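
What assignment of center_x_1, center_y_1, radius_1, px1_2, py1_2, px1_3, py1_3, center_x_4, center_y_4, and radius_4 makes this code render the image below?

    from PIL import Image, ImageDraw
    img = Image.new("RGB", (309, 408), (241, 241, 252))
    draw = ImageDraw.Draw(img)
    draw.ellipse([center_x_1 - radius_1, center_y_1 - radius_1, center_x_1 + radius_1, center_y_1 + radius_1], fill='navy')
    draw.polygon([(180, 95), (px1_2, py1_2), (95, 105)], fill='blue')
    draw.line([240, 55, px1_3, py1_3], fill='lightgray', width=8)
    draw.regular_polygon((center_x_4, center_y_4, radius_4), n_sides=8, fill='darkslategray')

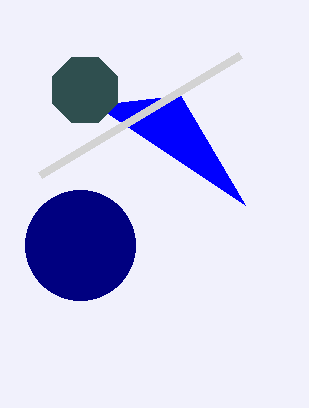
center_x_1 = 80; center_y_1 = 245; radius_1 = 55; px1_2 = 245; py1_2 = 205; px1_3 = 40; py1_3 = 175; center_x_4 = 85; center_y_4 = 90; radius_4 = 35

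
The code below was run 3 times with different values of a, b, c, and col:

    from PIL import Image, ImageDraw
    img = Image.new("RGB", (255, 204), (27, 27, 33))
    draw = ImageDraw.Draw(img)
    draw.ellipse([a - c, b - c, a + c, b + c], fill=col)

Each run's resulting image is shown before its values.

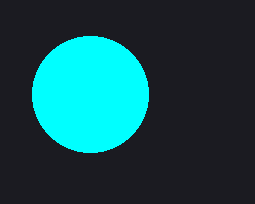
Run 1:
a = 90
b = 94
c = 58
col = 'cyan'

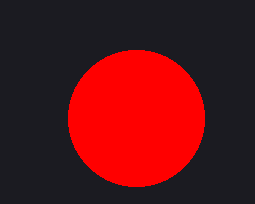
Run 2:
a = 136, b = 118, c = 68, col = 'red'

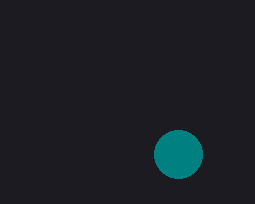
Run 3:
a = 178, b = 154, c = 24, col = 'teal'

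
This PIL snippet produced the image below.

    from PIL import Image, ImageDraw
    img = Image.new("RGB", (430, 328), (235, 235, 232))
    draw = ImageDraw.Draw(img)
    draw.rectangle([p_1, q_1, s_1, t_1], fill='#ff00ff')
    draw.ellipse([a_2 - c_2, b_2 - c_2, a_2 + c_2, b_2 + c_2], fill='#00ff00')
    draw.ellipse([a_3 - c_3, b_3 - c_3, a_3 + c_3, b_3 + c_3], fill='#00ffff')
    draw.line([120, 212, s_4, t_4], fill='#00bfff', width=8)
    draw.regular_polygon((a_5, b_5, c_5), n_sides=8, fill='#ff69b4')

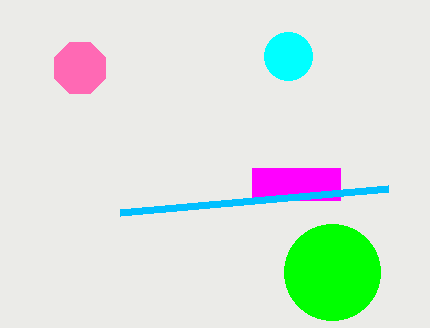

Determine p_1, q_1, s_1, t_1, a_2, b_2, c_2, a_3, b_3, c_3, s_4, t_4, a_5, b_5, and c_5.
p_1 = 252
q_1 = 168
s_1 = 340
t_1 = 200
a_2 = 332
b_2 = 272
c_2 = 48
a_3 = 288
b_3 = 56
c_3 = 24
s_4 = 388
t_4 = 188
a_5 = 80
b_5 = 68
c_5 = 28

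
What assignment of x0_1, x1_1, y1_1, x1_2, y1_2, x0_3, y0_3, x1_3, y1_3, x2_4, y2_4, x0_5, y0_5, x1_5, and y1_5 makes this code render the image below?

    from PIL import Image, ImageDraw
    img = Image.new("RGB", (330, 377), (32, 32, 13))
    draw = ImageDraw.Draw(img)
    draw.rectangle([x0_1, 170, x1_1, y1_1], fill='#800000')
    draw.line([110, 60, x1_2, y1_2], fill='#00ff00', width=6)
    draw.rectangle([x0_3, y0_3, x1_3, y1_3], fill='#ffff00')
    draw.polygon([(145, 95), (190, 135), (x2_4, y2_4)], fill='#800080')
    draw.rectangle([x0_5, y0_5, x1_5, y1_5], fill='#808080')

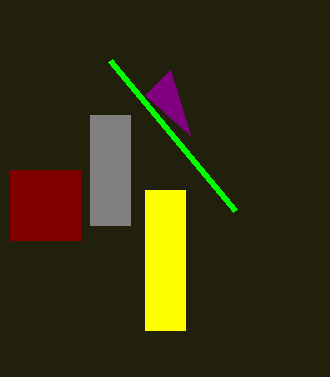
x0_1 = 10; x1_1 = 80; y1_1 = 240; x1_2 = 235; y1_2 = 210; x0_3 = 145; y0_3 = 190; x1_3 = 185; y1_3 = 330; x2_4 = 170; y2_4 = 70; x0_5 = 90; y0_5 = 115; x1_5 = 130; y1_5 = 225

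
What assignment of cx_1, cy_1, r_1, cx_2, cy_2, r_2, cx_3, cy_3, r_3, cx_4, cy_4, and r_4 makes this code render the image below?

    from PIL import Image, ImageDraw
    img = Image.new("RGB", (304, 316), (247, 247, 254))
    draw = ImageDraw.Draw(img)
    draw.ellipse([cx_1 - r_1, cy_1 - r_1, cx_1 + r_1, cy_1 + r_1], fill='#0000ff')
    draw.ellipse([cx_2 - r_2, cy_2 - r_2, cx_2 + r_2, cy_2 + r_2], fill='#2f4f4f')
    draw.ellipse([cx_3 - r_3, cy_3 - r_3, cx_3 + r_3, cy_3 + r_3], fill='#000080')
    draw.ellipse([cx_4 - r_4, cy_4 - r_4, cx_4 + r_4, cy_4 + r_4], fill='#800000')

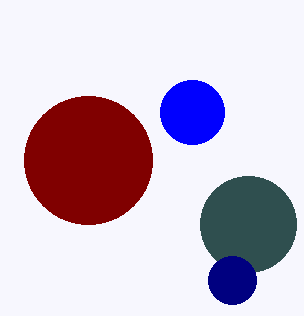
cx_1 = 192
cy_1 = 112
r_1 = 32
cx_2 = 248
cy_2 = 224
r_2 = 48
cx_3 = 232
cy_3 = 280
r_3 = 24
cx_4 = 88
cy_4 = 160
r_4 = 64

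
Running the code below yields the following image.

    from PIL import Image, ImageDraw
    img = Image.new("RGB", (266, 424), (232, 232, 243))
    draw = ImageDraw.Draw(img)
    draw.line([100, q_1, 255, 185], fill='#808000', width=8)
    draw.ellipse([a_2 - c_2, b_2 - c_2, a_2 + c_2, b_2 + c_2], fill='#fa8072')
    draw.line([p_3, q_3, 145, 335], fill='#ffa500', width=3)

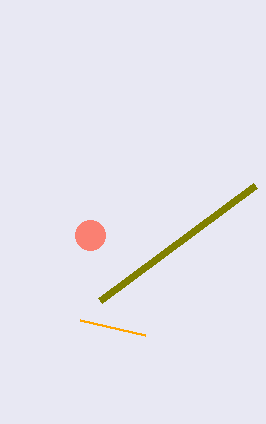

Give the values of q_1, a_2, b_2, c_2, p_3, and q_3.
q_1 = 300; a_2 = 90; b_2 = 235; c_2 = 15; p_3 = 80; q_3 = 320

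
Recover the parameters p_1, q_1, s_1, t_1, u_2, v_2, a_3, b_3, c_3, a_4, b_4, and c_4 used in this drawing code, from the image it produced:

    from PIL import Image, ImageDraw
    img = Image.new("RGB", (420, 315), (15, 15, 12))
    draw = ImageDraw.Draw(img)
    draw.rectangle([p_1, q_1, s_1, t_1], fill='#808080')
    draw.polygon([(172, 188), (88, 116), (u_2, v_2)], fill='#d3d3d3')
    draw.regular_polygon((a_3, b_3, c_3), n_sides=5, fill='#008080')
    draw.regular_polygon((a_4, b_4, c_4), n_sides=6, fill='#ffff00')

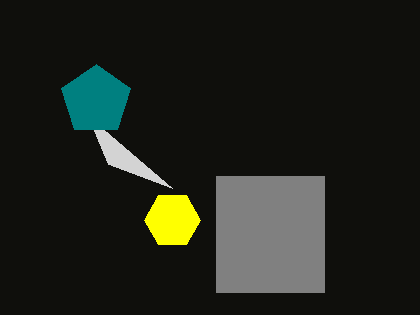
p_1 = 216
q_1 = 176
s_1 = 324
t_1 = 292
u_2 = 108
v_2 = 164
a_3 = 96
b_3 = 100
c_3 = 36
a_4 = 172
b_4 = 220
c_4 = 28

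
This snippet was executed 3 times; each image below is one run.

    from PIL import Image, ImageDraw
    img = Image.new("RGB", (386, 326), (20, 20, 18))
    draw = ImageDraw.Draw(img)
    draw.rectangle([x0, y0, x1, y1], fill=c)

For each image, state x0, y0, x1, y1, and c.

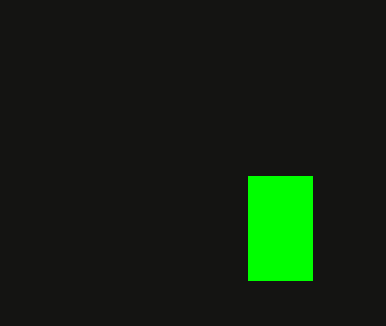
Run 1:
x0 = 248; y0 = 176; x1 = 312; y1 = 280; c = 'lime'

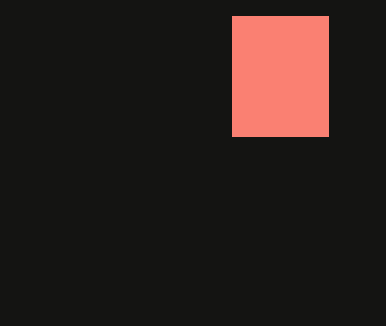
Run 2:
x0 = 232
y0 = 16
x1 = 328
y1 = 136
c = 'salmon'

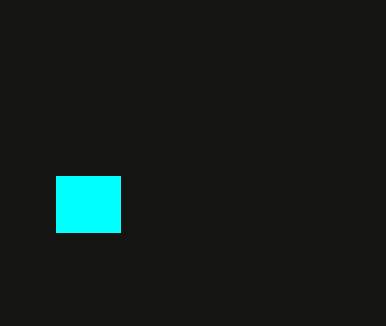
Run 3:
x0 = 56
y0 = 176
x1 = 120
y1 = 232
c = 'cyan'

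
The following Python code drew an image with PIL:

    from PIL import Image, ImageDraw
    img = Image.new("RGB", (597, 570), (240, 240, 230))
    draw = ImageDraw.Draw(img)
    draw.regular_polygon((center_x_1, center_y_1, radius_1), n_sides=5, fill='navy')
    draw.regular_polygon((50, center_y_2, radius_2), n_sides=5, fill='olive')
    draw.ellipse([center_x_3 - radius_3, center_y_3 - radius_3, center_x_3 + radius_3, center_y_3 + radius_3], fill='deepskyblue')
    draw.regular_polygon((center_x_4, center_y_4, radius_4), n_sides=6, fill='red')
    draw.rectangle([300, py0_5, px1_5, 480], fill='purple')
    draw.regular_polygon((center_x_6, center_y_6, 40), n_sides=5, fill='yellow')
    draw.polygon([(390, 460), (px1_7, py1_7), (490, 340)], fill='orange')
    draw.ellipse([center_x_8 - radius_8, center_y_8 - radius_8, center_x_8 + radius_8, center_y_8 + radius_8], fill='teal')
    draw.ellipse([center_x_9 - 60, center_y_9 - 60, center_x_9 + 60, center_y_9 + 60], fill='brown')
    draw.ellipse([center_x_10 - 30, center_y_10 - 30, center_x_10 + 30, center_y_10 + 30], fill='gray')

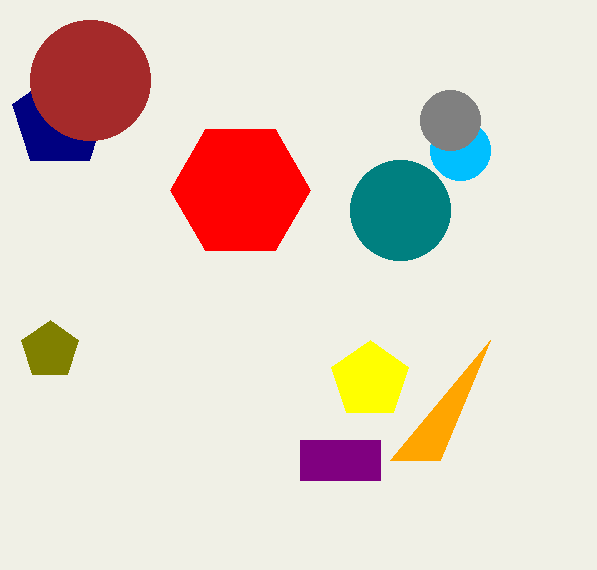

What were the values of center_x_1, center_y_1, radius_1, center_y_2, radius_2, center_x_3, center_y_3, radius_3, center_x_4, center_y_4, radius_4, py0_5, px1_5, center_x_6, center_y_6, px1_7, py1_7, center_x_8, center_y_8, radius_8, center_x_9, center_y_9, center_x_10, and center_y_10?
center_x_1 = 60
center_y_1 = 120
radius_1 = 50
center_y_2 = 350
radius_2 = 30
center_x_3 = 460
center_y_3 = 150
radius_3 = 30
center_x_4 = 240
center_y_4 = 190
radius_4 = 70
py0_5 = 440
px1_5 = 380
center_x_6 = 370
center_y_6 = 380
px1_7 = 440
py1_7 = 460
center_x_8 = 400
center_y_8 = 210
radius_8 = 50
center_x_9 = 90
center_y_9 = 80
center_x_10 = 450
center_y_10 = 120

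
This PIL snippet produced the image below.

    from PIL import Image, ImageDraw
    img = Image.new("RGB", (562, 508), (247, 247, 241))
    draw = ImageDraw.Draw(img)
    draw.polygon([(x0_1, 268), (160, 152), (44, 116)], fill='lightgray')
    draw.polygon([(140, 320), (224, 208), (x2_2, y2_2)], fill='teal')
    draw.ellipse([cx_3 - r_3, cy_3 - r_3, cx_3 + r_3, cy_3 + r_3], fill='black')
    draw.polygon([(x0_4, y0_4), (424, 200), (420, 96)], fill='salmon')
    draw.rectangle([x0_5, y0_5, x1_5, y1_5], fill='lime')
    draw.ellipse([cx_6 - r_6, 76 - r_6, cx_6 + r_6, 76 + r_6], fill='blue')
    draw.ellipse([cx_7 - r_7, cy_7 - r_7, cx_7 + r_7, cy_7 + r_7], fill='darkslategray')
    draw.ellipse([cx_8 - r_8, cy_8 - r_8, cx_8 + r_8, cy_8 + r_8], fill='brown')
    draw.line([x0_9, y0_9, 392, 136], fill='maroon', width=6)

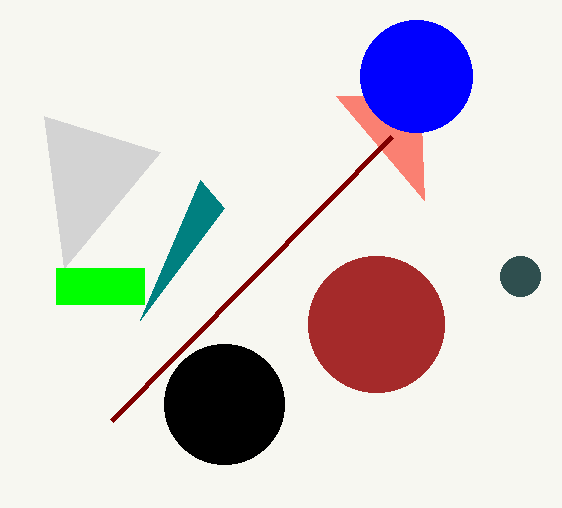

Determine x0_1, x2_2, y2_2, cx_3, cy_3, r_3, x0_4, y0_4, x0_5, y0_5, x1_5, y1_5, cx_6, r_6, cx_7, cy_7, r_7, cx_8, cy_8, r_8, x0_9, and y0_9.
x0_1 = 64
x2_2 = 200
y2_2 = 180
cx_3 = 224
cy_3 = 404
r_3 = 60
x0_4 = 336
y0_4 = 96
x0_5 = 56
y0_5 = 268
x1_5 = 144
y1_5 = 304
cx_6 = 416
r_6 = 56
cx_7 = 520
cy_7 = 276
r_7 = 20
cx_8 = 376
cy_8 = 324
r_8 = 68
x0_9 = 112
y0_9 = 420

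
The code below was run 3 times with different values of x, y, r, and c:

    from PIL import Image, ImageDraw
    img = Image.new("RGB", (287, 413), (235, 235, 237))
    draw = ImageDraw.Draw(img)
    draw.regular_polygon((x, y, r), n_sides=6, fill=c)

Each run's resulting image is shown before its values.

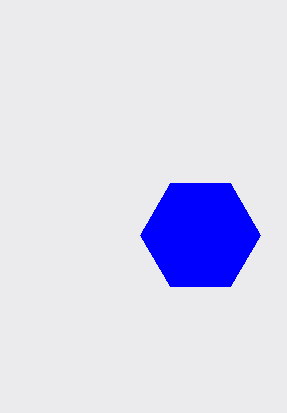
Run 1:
x = 200
y = 235
r = 60
c = 'blue'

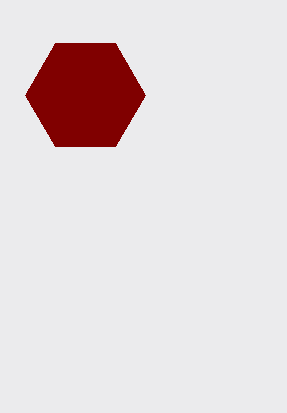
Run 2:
x = 85
y = 95
r = 60
c = 'maroon'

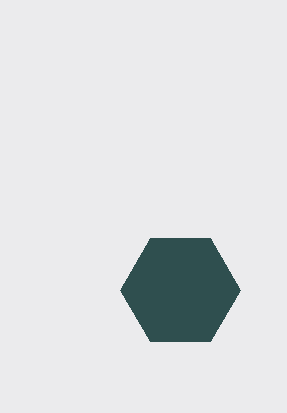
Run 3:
x = 180
y = 290
r = 60
c = 'darkslategray'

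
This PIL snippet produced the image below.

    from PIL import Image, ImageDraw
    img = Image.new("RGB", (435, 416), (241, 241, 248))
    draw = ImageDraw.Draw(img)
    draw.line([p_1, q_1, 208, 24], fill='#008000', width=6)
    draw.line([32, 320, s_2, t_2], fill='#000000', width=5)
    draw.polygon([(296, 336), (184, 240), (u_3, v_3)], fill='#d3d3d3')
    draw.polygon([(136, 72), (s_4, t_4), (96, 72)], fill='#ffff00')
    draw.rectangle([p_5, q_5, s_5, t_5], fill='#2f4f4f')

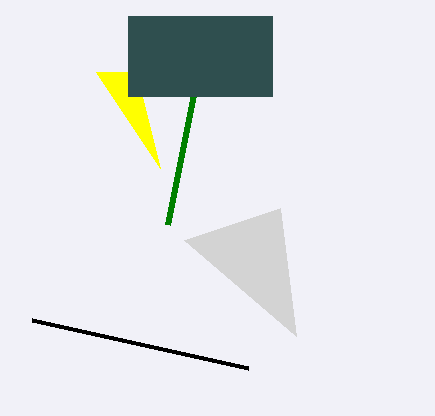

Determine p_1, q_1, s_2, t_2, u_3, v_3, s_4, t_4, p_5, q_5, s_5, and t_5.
p_1 = 168
q_1 = 224
s_2 = 248
t_2 = 368
u_3 = 280
v_3 = 208
s_4 = 160
t_4 = 168
p_5 = 128
q_5 = 16
s_5 = 272
t_5 = 96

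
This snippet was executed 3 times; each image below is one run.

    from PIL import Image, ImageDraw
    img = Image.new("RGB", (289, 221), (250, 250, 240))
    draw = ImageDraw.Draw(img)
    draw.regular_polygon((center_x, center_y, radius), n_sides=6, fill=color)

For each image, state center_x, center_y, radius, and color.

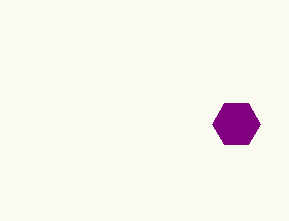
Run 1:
center_x = 236
center_y = 124
radius = 24
color = 'purple'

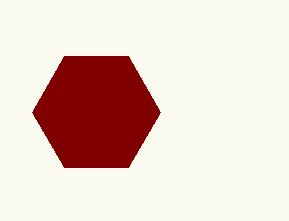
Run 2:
center_x = 96, center_y = 112, radius = 64, color = 'maroon'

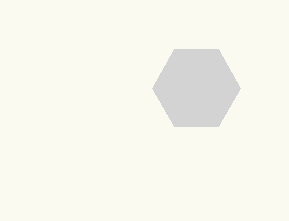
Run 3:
center_x = 196; center_y = 88; radius = 44; color = 'lightgray'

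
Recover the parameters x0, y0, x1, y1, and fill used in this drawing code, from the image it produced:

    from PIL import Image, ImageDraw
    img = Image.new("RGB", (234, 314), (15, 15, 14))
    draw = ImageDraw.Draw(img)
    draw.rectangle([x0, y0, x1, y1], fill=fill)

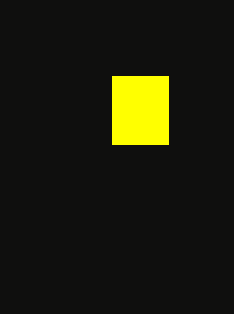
x0 = 112
y0 = 76
x1 = 168
y1 = 144
fill = 'yellow'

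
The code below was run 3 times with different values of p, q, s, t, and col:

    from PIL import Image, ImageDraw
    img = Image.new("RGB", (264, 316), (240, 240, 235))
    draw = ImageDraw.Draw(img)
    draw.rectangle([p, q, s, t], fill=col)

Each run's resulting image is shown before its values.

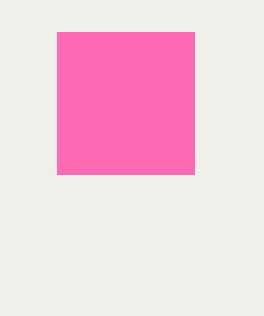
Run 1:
p = 57
q = 32
s = 194
t = 174
col = 'hotpink'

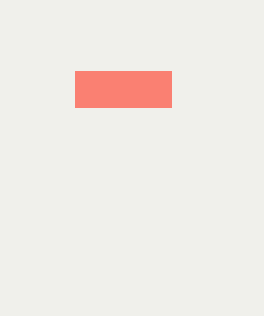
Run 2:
p = 75, q = 71, s = 171, t = 107, col = 'salmon'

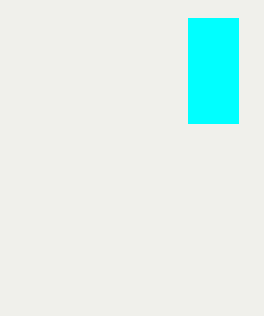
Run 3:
p = 188; q = 18; s = 238; t = 123; col = 'cyan'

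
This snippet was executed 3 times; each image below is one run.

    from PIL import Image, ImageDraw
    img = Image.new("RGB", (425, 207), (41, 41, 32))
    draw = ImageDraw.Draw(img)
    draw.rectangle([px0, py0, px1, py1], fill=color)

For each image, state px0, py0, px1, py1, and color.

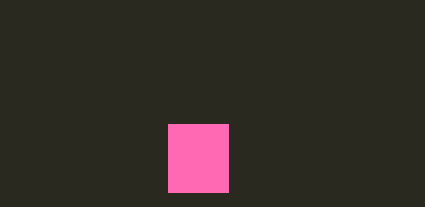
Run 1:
px0 = 168; py0 = 124; px1 = 228; py1 = 192; color = 'hotpink'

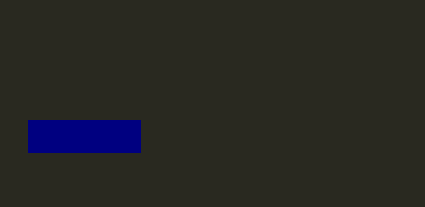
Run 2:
px0 = 28, py0 = 120, px1 = 140, py1 = 152, color = 'navy'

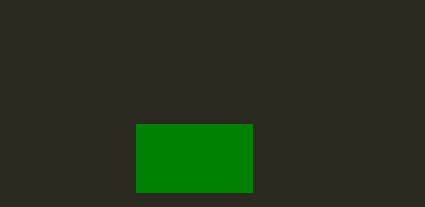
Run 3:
px0 = 136; py0 = 124; px1 = 252; py1 = 192; color = 'green'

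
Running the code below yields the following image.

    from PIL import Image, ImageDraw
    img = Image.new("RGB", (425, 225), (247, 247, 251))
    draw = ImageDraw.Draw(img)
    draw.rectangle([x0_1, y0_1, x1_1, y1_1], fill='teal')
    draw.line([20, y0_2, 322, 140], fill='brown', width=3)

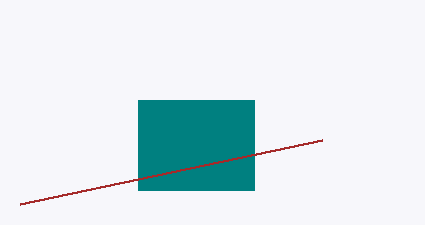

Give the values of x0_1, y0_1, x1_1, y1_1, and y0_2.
x0_1 = 138, y0_1 = 100, x1_1 = 254, y1_1 = 190, y0_2 = 204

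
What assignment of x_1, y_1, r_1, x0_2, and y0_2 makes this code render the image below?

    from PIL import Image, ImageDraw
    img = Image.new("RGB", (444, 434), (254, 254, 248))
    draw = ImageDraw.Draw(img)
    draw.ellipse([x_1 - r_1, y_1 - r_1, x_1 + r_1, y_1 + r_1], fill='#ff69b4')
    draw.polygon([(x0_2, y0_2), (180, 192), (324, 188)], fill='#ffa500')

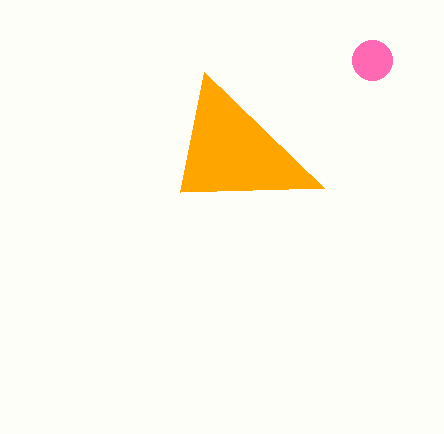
x_1 = 372
y_1 = 60
r_1 = 20
x0_2 = 204
y0_2 = 72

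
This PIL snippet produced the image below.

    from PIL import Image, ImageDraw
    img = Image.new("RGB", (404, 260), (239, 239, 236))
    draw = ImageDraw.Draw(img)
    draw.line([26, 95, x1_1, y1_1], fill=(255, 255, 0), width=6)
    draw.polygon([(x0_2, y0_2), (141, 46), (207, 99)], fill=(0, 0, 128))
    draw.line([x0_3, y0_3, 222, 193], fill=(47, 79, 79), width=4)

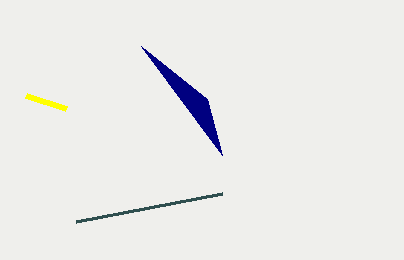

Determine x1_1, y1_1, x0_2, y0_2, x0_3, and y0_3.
x1_1 = 66; y1_1 = 108; x0_2 = 222; y0_2 = 155; x0_3 = 76; y0_3 = 221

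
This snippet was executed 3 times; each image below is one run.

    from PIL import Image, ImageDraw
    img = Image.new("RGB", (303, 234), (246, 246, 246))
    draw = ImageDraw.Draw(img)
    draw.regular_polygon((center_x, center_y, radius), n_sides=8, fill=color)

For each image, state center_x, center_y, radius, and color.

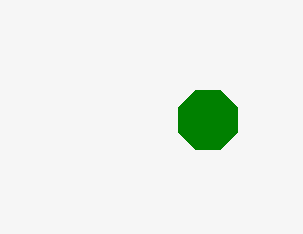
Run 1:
center_x = 208
center_y = 120
radius = 32
color = 'green'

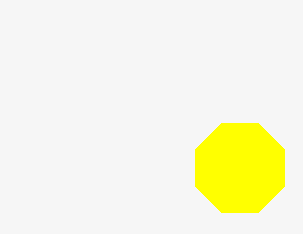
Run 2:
center_x = 240, center_y = 168, radius = 48, color = 'yellow'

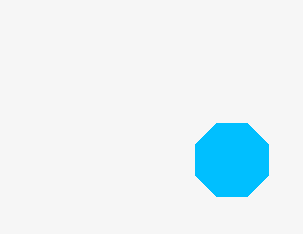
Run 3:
center_x = 232; center_y = 160; radius = 40; color = 'deepskyblue'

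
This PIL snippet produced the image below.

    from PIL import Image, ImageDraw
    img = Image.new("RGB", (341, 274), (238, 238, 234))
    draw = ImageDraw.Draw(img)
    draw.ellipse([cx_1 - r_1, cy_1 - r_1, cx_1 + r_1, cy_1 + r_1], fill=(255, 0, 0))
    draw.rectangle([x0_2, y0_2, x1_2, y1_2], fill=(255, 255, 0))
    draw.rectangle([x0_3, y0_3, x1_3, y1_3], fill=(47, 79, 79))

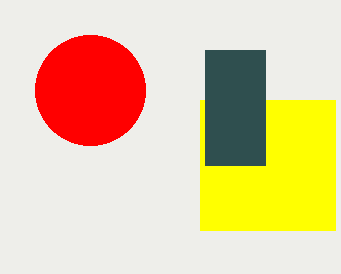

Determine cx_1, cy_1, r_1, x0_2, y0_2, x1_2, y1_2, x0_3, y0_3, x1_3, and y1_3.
cx_1 = 90, cy_1 = 90, r_1 = 55, x0_2 = 200, y0_2 = 100, x1_2 = 335, y1_2 = 230, x0_3 = 205, y0_3 = 50, x1_3 = 265, y1_3 = 165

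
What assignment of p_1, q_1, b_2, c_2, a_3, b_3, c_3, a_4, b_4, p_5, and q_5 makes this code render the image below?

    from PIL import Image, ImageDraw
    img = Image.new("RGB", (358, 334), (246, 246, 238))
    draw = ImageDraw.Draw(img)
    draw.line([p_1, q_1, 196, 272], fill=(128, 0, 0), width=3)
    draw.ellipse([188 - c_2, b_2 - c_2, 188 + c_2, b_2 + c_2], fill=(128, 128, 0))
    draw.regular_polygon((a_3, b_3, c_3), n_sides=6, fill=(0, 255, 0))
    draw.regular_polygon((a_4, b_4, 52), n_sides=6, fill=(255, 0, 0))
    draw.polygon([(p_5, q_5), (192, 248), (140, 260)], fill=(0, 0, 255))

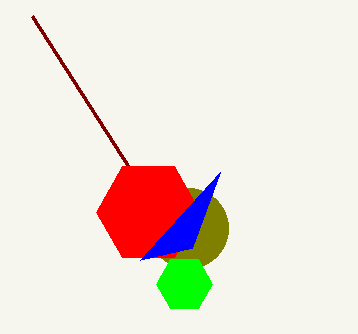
p_1 = 32
q_1 = 16
b_2 = 228
c_2 = 40
a_3 = 184
b_3 = 284
c_3 = 28
a_4 = 148
b_4 = 212
p_5 = 220
q_5 = 172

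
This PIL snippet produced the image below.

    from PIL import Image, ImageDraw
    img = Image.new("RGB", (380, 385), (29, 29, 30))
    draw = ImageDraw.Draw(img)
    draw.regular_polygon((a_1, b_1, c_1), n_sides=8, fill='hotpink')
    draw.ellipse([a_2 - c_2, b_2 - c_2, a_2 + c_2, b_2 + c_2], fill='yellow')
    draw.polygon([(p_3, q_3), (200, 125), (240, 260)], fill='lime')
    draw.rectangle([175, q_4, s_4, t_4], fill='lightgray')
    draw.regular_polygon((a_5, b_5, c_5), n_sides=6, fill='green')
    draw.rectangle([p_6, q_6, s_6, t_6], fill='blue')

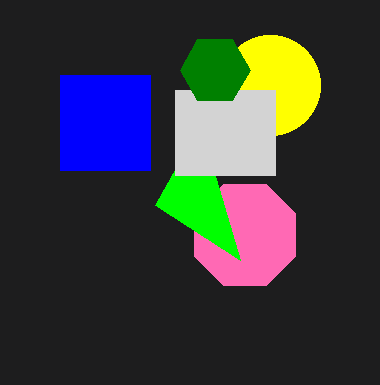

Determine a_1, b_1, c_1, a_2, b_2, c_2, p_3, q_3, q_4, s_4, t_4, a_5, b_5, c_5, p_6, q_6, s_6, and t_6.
a_1 = 245
b_1 = 235
c_1 = 55
a_2 = 270
b_2 = 85
c_2 = 50
p_3 = 155
q_3 = 205
q_4 = 90
s_4 = 275
t_4 = 175
a_5 = 215
b_5 = 70
c_5 = 35
p_6 = 60
q_6 = 75
s_6 = 150
t_6 = 170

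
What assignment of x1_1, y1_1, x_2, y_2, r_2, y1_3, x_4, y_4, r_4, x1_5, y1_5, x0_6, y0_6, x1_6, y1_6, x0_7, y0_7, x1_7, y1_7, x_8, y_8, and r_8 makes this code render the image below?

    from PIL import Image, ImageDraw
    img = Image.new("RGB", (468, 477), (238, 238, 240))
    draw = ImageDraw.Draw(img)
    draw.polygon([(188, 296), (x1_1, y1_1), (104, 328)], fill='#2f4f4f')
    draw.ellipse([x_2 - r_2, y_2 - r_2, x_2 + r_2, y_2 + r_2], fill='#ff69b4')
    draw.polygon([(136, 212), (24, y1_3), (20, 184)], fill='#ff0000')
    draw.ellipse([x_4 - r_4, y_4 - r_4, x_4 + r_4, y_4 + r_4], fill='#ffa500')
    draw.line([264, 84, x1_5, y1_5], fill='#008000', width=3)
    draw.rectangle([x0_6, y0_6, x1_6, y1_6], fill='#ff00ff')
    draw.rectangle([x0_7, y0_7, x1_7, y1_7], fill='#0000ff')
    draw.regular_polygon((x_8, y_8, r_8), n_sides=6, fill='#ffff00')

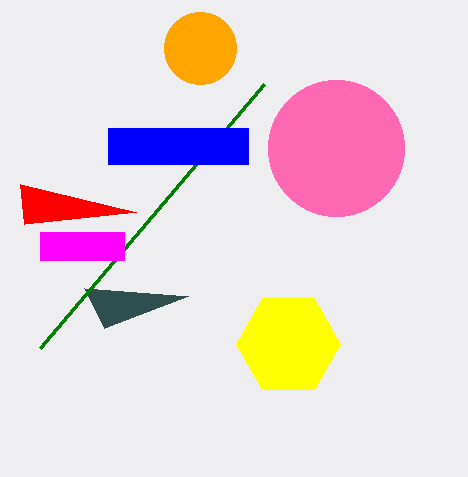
x1_1 = 84
y1_1 = 288
x_2 = 336
y_2 = 148
r_2 = 68
y1_3 = 224
x_4 = 200
y_4 = 48
r_4 = 36
x1_5 = 40
y1_5 = 348
x0_6 = 40
y0_6 = 232
x1_6 = 124
y1_6 = 260
x0_7 = 108
y0_7 = 128
x1_7 = 248
y1_7 = 164
x_8 = 288
y_8 = 344
r_8 = 52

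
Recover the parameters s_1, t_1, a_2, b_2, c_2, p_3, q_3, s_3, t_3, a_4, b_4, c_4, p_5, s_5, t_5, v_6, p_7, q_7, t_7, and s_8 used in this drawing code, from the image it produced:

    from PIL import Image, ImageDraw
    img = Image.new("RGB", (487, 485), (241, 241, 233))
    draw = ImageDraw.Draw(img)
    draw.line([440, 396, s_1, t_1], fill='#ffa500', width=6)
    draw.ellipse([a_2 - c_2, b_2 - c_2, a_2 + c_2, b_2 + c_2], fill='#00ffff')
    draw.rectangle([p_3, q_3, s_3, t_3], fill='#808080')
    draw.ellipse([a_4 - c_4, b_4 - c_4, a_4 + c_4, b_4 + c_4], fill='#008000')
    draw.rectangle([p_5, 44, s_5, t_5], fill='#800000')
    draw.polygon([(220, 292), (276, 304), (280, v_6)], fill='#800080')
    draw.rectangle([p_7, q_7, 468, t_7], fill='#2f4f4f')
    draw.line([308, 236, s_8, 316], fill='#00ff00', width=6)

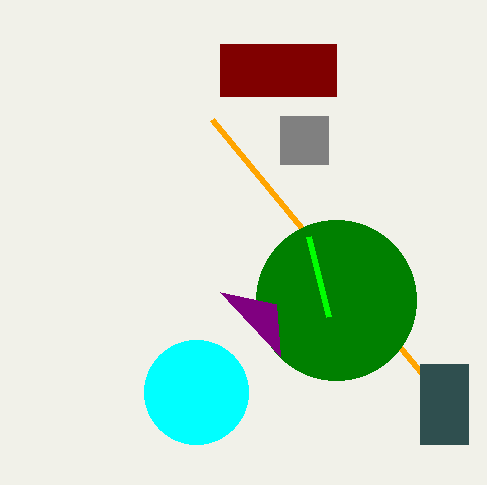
s_1 = 212
t_1 = 120
a_2 = 196
b_2 = 392
c_2 = 52
p_3 = 280
q_3 = 116
s_3 = 328
t_3 = 164
a_4 = 336
b_4 = 300
c_4 = 80
p_5 = 220
s_5 = 336
t_5 = 96
v_6 = 356
p_7 = 420
q_7 = 364
t_7 = 444
s_8 = 328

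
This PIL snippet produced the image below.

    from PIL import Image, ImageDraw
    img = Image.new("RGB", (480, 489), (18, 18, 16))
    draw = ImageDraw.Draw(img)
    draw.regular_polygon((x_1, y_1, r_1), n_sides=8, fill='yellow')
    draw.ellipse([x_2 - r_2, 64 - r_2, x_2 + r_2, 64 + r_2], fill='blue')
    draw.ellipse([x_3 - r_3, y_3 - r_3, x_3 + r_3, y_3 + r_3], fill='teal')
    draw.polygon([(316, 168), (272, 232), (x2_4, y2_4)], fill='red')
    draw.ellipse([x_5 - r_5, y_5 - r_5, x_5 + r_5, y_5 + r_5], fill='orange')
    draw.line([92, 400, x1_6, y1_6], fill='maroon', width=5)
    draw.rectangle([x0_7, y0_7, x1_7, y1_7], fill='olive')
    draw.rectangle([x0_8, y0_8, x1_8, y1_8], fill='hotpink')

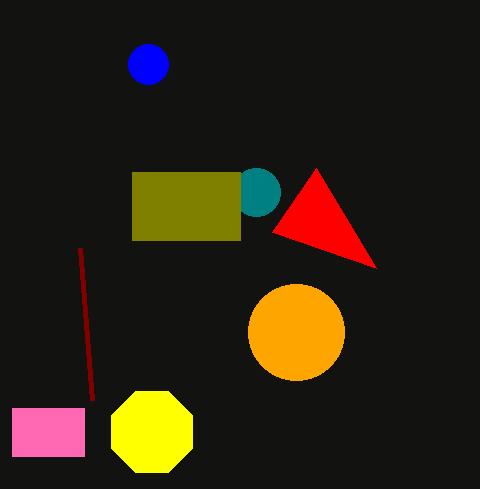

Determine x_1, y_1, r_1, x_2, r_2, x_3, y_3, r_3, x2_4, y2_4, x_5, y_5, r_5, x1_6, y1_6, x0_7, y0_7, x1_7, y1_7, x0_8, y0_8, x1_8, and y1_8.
x_1 = 152
y_1 = 432
r_1 = 44
x_2 = 148
r_2 = 20
x_3 = 256
y_3 = 192
r_3 = 24
x2_4 = 376
y2_4 = 268
x_5 = 296
y_5 = 332
r_5 = 48
x1_6 = 80
y1_6 = 248
x0_7 = 132
y0_7 = 172
x1_7 = 240
y1_7 = 240
x0_8 = 12
y0_8 = 408
x1_8 = 84
y1_8 = 456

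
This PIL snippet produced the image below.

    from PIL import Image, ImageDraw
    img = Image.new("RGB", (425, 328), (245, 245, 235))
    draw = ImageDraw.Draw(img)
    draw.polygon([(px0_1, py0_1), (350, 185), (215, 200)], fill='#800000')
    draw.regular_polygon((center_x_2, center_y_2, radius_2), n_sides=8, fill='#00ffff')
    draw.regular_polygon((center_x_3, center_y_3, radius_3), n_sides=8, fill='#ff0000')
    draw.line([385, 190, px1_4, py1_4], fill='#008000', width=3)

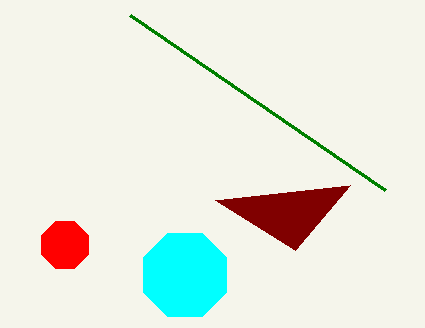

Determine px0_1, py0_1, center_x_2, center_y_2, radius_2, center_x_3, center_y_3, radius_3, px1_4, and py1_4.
px0_1 = 295
py0_1 = 250
center_x_2 = 185
center_y_2 = 275
radius_2 = 45
center_x_3 = 65
center_y_3 = 245
radius_3 = 25
px1_4 = 130
py1_4 = 15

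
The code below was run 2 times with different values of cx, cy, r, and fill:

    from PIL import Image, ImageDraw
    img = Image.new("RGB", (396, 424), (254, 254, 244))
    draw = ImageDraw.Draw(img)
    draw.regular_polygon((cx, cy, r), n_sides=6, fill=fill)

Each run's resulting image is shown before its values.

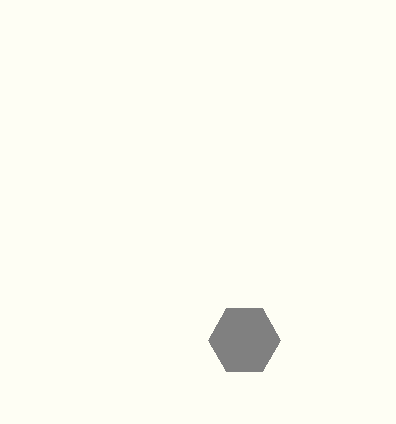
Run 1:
cx = 244, cy = 340, r = 36, fill = 'gray'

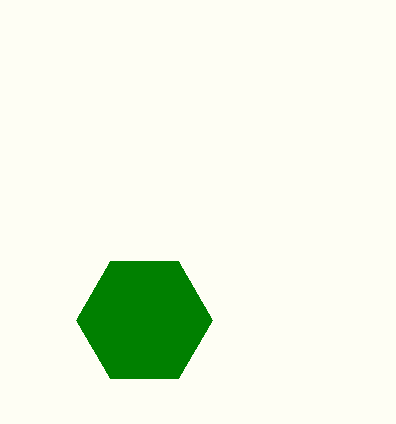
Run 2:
cx = 144
cy = 320
r = 68
fill = 'green'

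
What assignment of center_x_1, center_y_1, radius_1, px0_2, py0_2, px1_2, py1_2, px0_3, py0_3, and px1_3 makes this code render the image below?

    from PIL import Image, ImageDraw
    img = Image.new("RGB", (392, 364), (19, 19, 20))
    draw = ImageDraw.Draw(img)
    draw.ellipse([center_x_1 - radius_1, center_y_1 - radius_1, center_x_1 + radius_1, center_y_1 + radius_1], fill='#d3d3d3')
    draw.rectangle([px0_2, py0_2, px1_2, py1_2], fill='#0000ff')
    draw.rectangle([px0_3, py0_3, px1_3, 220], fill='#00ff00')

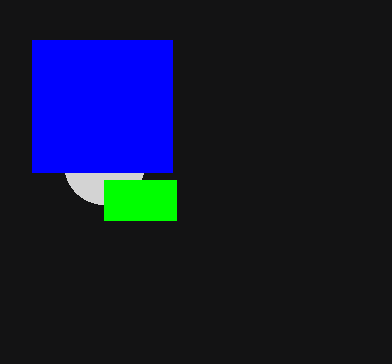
center_x_1 = 104
center_y_1 = 164
radius_1 = 40
px0_2 = 32
py0_2 = 40
px1_2 = 172
py1_2 = 172
px0_3 = 104
py0_3 = 180
px1_3 = 176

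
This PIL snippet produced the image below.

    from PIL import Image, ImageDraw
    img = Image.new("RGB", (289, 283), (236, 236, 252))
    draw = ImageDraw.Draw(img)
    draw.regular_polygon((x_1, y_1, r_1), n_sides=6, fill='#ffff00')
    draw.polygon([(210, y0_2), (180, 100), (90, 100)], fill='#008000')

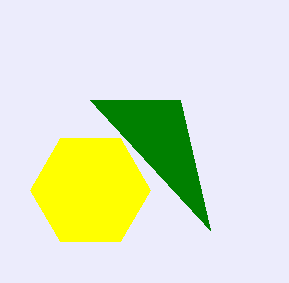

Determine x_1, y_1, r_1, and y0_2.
x_1 = 90; y_1 = 190; r_1 = 60; y0_2 = 230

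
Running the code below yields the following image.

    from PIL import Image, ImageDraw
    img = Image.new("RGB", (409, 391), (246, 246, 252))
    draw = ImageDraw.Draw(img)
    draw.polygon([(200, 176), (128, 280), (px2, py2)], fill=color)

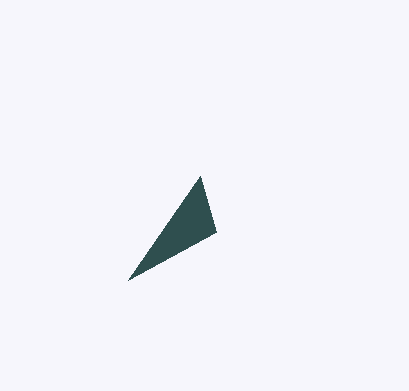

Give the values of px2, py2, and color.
px2 = 216, py2 = 232, color = 'darkslategray'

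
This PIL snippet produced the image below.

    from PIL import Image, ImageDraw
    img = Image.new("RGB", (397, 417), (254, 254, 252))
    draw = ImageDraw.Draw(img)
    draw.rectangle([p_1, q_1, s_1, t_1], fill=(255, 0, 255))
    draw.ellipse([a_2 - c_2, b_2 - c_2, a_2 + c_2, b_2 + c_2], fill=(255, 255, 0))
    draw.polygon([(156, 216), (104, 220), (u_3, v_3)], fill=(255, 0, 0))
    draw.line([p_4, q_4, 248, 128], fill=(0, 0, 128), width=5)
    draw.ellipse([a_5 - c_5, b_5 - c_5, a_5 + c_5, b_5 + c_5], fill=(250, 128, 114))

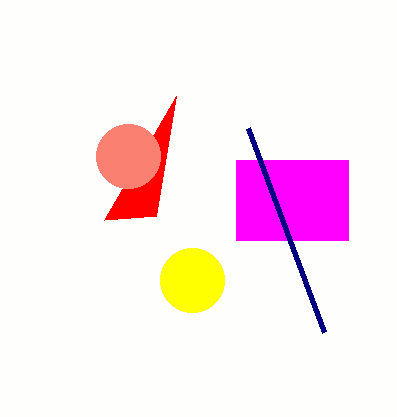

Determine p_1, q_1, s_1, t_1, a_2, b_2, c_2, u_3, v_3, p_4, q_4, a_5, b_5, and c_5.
p_1 = 236
q_1 = 160
s_1 = 348
t_1 = 240
a_2 = 192
b_2 = 280
c_2 = 32
u_3 = 176
v_3 = 96
p_4 = 324
q_4 = 332
a_5 = 128
b_5 = 156
c_5 = 32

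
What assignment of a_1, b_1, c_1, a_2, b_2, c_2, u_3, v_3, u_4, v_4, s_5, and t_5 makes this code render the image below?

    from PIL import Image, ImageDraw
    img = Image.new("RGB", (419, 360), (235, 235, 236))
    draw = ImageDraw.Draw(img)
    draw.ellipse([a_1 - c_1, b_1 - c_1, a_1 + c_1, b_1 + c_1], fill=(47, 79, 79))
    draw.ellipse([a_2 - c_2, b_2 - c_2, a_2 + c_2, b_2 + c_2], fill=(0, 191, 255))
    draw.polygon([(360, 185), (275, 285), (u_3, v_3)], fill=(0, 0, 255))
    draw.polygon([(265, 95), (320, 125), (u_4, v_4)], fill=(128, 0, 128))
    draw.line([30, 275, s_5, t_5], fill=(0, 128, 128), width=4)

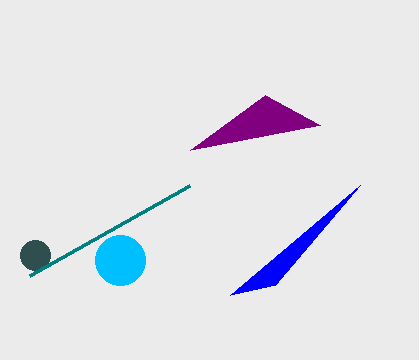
a_1 = 35; b_1 = 255; c_1 = 15; a_2 = 120; b_2 = 260; c_2 = 25; u_3 = 230; v_3 = 295; u_4 = 190; v_4 = 150; s_5 = 190; t_5 = 185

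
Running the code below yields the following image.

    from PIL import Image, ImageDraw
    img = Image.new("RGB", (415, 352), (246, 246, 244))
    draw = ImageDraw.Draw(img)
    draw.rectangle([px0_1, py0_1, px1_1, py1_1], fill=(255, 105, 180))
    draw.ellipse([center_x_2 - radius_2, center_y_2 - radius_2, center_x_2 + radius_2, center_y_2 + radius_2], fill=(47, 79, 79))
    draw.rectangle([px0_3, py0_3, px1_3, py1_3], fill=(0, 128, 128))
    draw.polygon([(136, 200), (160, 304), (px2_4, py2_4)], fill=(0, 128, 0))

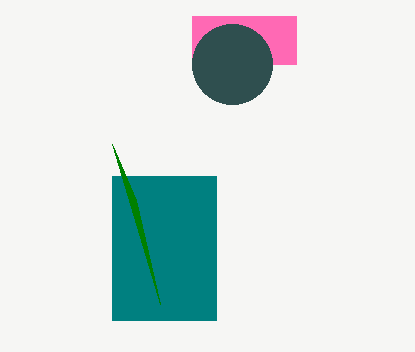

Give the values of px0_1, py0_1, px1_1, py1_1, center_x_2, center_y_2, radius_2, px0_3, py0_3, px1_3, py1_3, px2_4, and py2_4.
px0_1 = 192; py0_1 = 16; px1_1 = 296; py1_1 = 64; center_x_2 = 232; center_y_2 = 64; radius_2 = 40; px0_3 = 112; py0_3 = 176; px1_3 = 216; py1_3 = 320; px2_4 = 112; py2_4 = 144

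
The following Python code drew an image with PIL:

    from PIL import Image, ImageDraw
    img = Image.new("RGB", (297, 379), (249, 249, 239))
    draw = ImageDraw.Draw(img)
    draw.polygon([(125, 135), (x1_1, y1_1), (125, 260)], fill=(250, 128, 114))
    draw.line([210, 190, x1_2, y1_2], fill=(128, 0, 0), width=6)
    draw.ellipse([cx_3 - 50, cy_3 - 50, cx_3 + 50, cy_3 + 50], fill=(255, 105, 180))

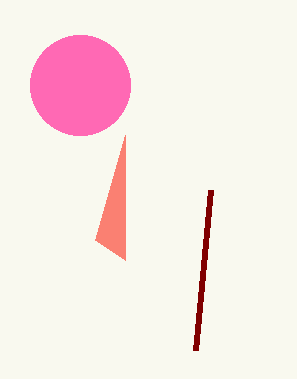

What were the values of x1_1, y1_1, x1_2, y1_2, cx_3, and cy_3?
x1_1 = 95, y1_1 = 240, x1_2 = 195, y1_2 = 350, cx_3 = 80, cy_3 = 85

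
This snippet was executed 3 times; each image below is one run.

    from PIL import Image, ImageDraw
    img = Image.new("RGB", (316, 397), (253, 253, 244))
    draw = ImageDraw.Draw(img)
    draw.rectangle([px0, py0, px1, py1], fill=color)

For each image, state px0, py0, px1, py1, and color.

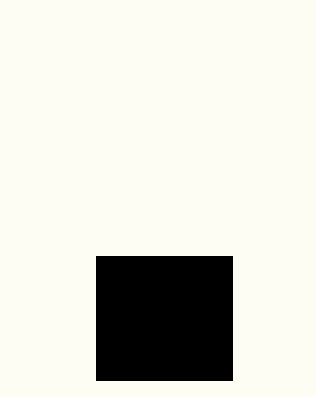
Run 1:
px0 = 96, py0 = 256, px1 = 232, py1 = 380, color = 'black'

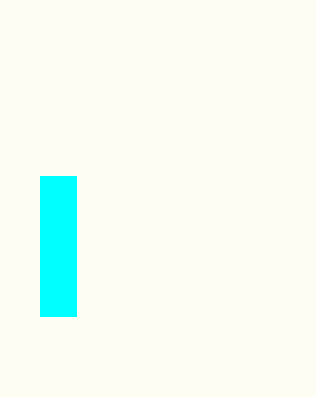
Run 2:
px0 = 40; py0 = 176; px1 = 76; py1 = 316; color = 'cyan'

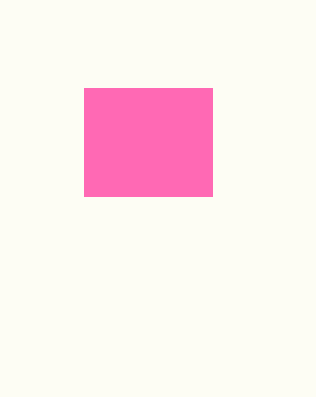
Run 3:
px0 = 84
py0 = 88
px1 = 212
py1 = 196
color = 'hotpink'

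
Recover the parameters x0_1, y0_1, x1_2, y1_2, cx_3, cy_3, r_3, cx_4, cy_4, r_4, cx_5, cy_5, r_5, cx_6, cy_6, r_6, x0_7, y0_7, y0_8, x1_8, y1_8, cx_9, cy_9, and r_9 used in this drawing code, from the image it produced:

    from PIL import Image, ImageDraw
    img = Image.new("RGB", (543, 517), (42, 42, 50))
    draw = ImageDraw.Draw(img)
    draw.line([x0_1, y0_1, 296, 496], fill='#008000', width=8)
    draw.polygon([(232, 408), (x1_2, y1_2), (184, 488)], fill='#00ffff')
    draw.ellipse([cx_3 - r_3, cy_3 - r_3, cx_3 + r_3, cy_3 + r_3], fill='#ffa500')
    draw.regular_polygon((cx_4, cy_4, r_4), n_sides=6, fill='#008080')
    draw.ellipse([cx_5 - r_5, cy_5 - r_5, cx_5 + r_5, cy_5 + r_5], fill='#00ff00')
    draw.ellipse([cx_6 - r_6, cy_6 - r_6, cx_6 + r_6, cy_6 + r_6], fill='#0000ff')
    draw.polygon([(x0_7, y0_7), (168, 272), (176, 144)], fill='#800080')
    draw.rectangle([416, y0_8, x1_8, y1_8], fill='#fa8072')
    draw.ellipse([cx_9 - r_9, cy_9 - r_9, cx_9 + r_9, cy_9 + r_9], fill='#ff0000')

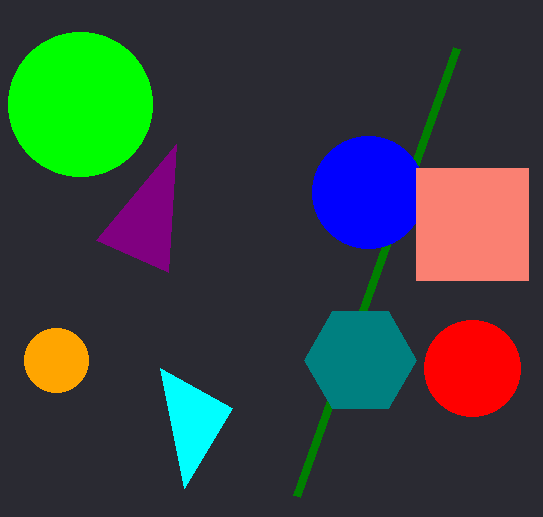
x0_1 = 456; y0_1 = 48; x1_2 = 160; y1_2 = 368; cx_3 = 56; cy_3 = 360; r_3 = 32; cx_4 = 360; cy_4 = 360; r_4 = 56; cx_5 = 80; cy_5 = 104; r_5 = 72; cx_6 = 368; cy_6 = 192; r_6 = 56; x0_7 = 96; y0_7 = 240; y0_8 = 168; x1_8 = 528; y1_8 = 280; cx_9 = 472; cy_9 = 368; r_9 = 48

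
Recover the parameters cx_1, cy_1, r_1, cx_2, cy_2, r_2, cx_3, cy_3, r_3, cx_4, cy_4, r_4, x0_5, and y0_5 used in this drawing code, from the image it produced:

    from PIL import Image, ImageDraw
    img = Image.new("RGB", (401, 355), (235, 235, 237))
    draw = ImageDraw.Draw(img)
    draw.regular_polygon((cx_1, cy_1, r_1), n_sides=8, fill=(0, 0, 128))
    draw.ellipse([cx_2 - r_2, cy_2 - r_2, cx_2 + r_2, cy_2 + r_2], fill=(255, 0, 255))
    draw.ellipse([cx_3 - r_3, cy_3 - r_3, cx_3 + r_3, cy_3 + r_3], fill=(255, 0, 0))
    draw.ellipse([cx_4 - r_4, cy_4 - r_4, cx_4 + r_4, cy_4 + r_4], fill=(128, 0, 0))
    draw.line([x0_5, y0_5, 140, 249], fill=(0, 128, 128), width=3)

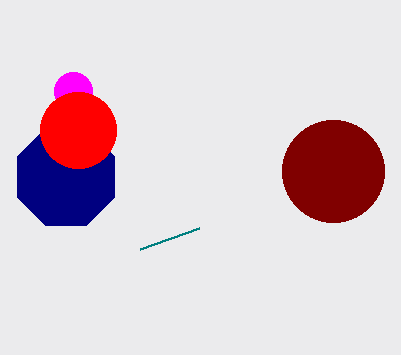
cx_1 = 66
cy_1 = 177
r_1 = 53
cx_2 = 73
cy_2 = 91
r_2 = 19
cx_3 = 78
cy_3 = 130
r_3 = 38
cx_4 = 333
cy_4 = 171
r_4 = 51
x0_5 = 199
y0_5 = 228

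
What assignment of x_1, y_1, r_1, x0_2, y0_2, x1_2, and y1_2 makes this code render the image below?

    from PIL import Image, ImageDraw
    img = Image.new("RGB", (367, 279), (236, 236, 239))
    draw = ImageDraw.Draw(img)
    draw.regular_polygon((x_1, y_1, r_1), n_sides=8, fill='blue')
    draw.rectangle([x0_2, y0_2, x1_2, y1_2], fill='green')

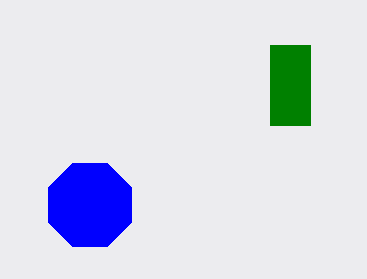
x_1 = 90; y_1 = 205; r_1 = 45; x0_2 = 270; y0_2 = 45; x1_2 = 310; y1_2 = 125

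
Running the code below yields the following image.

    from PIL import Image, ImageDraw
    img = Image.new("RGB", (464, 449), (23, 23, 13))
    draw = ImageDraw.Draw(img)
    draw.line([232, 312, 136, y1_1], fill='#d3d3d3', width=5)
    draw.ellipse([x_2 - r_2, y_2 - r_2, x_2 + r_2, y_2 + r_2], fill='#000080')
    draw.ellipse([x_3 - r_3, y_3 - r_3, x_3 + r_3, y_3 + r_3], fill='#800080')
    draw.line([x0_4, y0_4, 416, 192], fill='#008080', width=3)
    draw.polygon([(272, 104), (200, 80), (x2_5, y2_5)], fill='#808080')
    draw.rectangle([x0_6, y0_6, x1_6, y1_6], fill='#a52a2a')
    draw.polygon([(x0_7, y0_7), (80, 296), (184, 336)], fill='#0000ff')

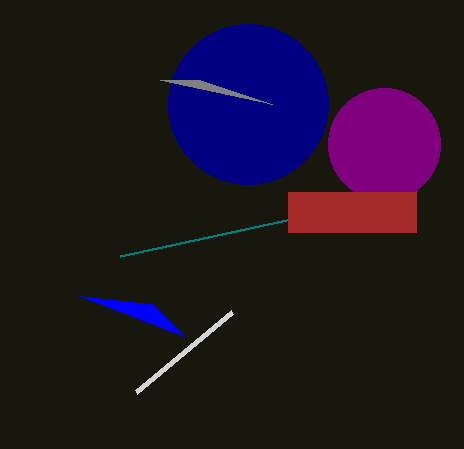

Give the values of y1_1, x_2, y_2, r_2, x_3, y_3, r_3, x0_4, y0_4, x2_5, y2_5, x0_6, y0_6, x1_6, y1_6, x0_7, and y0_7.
y1_1 = 392, x_2 = 248, y_2 = 104, r_2 = 80, x_3 = 384, y_3 = 144, r_3 = 56, x0_4 = 120, y0_4 = 256, x2_5 = 160, y2_5 = 80, x0_6 = 288, y0_6 = 192, x1_6 = 416, y1_6 = 232, x0_7 = 152, y0_7 = 304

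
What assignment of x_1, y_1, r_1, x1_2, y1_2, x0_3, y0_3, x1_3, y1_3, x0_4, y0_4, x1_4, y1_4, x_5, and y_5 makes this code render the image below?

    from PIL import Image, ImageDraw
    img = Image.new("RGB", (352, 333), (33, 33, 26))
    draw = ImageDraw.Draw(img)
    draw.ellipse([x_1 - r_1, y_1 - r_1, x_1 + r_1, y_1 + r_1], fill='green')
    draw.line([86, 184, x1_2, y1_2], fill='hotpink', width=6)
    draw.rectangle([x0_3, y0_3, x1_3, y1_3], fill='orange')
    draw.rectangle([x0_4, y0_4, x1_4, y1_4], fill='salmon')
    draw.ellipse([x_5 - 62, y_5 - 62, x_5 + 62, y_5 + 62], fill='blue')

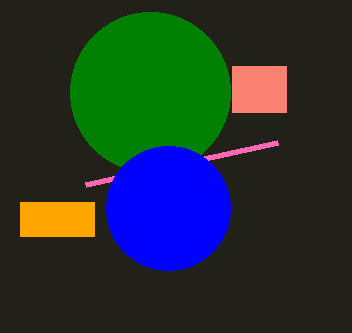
x_1 = 150, y_1 = 92, r_1 = 80, x1_2 = 278, y1_2 = 142, x0_3 = 20, y0_3 = 202, x1_3 = 94, y1_3 = 236, x0_4 = 232, y0_4 = 66, x1_4 = 286, y1_4 = 112, x_5 = 168, y_5 = 208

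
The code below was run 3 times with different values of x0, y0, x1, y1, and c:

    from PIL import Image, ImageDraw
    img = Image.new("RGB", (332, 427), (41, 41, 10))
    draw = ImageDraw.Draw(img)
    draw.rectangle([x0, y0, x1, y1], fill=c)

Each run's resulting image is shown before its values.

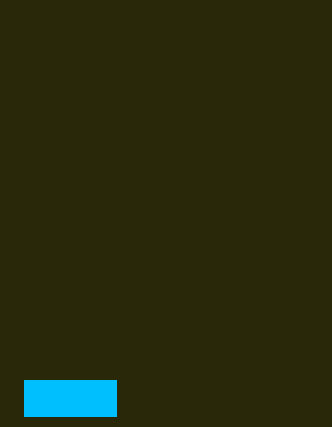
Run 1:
x0 = 24, y0 = 380, x1 = 116, y1 = 416, c = 'deepskyblue'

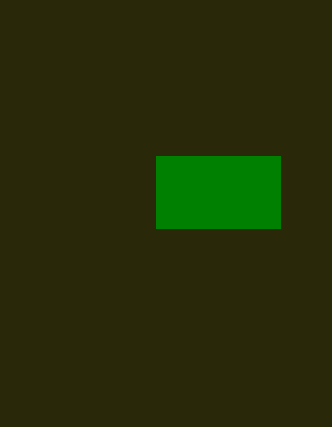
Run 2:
x0 = 156; y0 = 156; x1 = 280; y1 = 228; c = 'green'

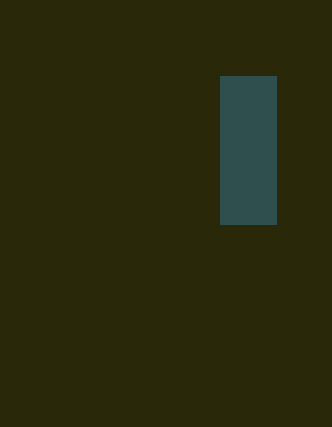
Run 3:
x0 = 220
y0 = 76
x1 = 276
y1 = 224
c = 'darkslategray'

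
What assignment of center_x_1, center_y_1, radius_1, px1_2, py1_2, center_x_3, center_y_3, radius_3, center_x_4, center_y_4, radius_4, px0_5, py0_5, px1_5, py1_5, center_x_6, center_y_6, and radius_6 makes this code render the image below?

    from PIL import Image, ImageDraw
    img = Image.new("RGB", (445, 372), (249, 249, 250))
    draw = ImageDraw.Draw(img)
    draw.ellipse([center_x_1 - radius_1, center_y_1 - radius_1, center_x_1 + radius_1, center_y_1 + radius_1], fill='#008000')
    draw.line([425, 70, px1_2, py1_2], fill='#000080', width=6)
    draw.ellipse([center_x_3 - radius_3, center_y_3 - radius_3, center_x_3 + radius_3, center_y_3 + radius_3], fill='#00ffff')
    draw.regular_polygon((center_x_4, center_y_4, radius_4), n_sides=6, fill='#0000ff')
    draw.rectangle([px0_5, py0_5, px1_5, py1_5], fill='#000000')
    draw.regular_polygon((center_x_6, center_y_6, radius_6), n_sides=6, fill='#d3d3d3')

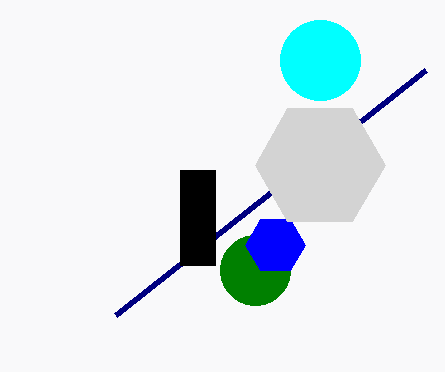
center_x_1 = 255
center_y_1 = 270
radius_1 = 35
px1_2 = 115
py1_2 = 315
center_x_3 = 320
center_y_3 = 60
radius_3 = 40
center_x_4 = 275
center_y_4 = 245
radius_4 = 30
px0_5 = 180
py0_5 = 170
px1_5 = 215
py1_5 = 265
center_x_6 = 320
center_y_6 = 165
radius_6 = 65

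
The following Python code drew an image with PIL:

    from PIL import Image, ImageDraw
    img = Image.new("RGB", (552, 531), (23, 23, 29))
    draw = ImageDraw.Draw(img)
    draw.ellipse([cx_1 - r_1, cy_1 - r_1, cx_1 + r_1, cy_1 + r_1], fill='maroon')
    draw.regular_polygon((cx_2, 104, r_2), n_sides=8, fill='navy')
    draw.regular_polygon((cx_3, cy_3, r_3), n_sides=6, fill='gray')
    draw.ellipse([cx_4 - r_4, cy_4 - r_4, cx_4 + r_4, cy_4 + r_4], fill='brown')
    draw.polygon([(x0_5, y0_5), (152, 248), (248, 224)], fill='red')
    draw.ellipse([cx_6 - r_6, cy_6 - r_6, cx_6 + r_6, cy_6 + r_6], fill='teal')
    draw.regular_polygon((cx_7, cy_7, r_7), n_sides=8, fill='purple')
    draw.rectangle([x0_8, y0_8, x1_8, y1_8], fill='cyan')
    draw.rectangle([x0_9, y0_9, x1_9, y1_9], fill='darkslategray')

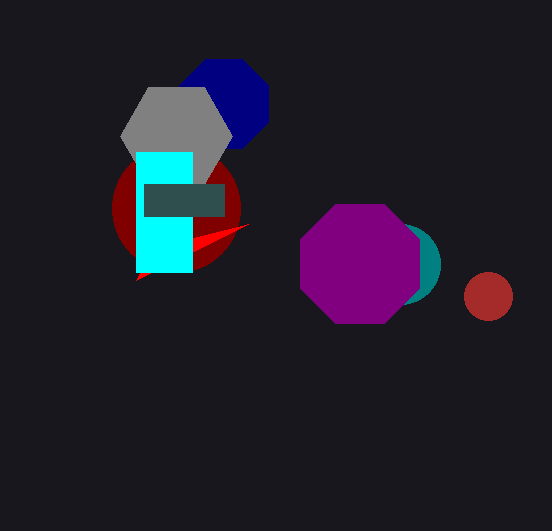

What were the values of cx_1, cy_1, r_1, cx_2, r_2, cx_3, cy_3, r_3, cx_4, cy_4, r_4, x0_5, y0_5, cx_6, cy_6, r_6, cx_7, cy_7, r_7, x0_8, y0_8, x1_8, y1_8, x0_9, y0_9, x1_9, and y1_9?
cx_1 = 176; cy_1 = 208; r_1 = 64; cx_2 = 224; r_2 = 48; cx_3 = 176; cy_3 = 136; r_3 = 56; cx_4 = 488; cy_4 = 296; r_4 = 24; x0_5 = 136; y0_5 = 280; cx_6 = 400; cy_6 = 264; r_6 = 40; cx_7 = 360; cy_7 = 264; r_7 = 64; x0_8 = 136; y0_8 = 152; x1_8 = 192; y1_8 = 272; x0_9 = 144; y0_9 = 184; x1_9 = 224; y1_9 = 216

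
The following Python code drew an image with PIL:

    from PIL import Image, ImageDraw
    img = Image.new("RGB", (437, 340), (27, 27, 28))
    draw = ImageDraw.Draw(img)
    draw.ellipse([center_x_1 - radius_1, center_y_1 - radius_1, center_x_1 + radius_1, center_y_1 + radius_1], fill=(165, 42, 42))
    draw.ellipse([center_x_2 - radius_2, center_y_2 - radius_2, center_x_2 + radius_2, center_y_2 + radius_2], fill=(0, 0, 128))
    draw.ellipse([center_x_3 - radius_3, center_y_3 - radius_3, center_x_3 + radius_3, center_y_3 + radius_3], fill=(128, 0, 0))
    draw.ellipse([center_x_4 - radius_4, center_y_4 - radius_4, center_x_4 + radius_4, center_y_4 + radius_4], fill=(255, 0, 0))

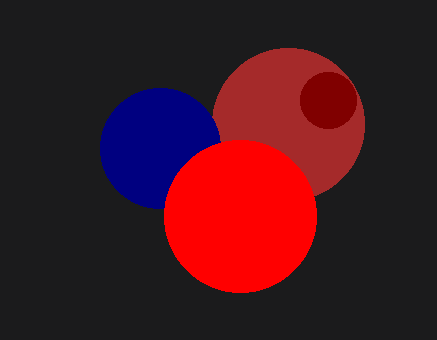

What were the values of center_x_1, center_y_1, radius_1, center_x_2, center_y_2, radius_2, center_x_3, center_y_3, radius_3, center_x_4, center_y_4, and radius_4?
center_x_1 = 288
center_y_1 = 124
radius_1 = 76
center_x_2 = 160
center_y_2 = 148
radius_2 = 60
center_x_3 = 328
center_y_3 = 100
radius_3 = 28
center_x_4 = 240
center_y_4 = 216
radius_4 = 76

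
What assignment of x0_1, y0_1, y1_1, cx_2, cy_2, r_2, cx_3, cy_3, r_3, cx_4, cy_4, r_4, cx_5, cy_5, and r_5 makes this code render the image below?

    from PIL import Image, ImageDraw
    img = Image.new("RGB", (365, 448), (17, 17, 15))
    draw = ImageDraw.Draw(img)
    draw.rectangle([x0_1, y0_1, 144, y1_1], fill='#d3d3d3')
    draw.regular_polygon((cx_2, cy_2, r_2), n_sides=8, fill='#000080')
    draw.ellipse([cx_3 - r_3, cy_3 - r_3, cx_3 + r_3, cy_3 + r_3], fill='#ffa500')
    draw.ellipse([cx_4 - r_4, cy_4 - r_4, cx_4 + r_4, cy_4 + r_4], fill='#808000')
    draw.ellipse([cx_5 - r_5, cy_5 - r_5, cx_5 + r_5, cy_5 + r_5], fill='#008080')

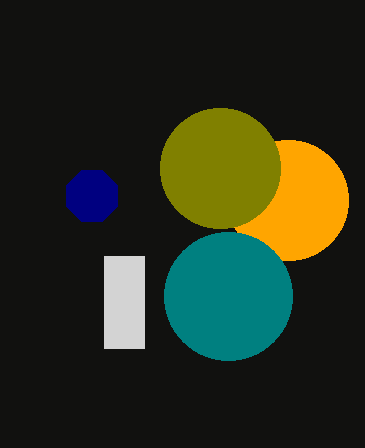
x0_1 = 104; y0_1 = 256; y1_1 = 348; cx_2 = 92; cy_2 = 196; r_2 = 28; cx_3 = 288; cy_3 = 200; r_3 = 60; cx_4 = 220; cy_4 = 168; r_4 = 60; cx_5 = 228; cy_5 = 296; r_5 = 64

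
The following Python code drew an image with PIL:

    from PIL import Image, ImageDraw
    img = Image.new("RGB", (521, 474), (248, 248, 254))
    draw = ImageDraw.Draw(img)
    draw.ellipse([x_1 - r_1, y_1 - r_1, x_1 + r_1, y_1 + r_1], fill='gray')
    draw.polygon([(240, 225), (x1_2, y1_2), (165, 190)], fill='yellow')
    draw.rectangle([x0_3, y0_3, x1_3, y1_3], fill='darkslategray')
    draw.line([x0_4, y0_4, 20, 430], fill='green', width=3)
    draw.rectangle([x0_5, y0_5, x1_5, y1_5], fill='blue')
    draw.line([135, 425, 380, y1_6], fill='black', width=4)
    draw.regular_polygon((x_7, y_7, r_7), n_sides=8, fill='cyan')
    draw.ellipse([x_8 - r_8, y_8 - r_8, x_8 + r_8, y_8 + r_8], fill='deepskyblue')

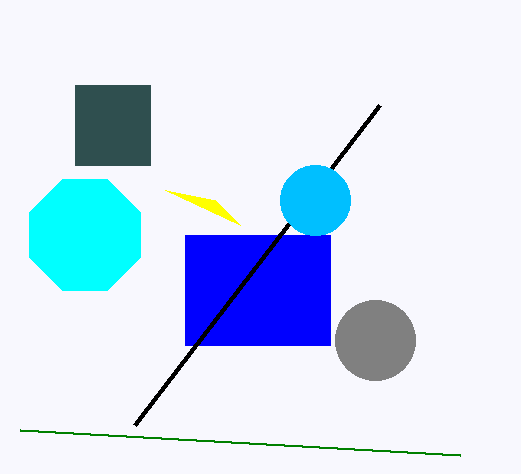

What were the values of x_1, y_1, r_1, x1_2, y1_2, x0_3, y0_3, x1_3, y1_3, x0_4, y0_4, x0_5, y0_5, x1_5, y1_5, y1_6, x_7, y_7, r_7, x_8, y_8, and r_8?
x_1 = 375; y_1 = 340; r_1 = 40; x1_2 = 215; y1_2 = 200; x0_3 = 75; y0_3 = 85; x1_3 = 150; y1_3 = 165; x0_4 = 460; y0_4 = 455; x0_5 = 185; y0_5 = 235; x1_5 = 330; y1_5 = 345; y1_6 = 105; x_7 = 85; y_7 = 235; r_7 = 60; x_8 = 315; y_8 = 200; r_8 = 35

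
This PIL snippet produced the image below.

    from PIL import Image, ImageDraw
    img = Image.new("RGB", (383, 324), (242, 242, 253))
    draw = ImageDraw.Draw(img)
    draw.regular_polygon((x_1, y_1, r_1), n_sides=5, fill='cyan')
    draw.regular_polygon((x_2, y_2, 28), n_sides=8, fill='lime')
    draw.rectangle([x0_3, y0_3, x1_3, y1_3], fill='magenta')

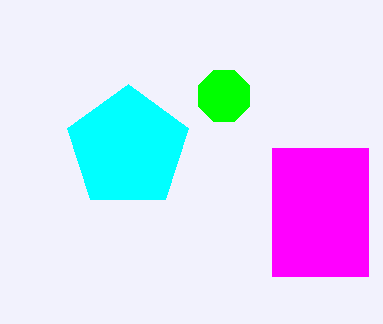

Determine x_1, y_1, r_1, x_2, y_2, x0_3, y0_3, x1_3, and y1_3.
x_1 = 128, y_1 = 148, r_1 = 64, x_2 = 224, y_2 = 96, x0_3 = 272, y0_3 = 148, x1_3 = 368, y1_3 = 276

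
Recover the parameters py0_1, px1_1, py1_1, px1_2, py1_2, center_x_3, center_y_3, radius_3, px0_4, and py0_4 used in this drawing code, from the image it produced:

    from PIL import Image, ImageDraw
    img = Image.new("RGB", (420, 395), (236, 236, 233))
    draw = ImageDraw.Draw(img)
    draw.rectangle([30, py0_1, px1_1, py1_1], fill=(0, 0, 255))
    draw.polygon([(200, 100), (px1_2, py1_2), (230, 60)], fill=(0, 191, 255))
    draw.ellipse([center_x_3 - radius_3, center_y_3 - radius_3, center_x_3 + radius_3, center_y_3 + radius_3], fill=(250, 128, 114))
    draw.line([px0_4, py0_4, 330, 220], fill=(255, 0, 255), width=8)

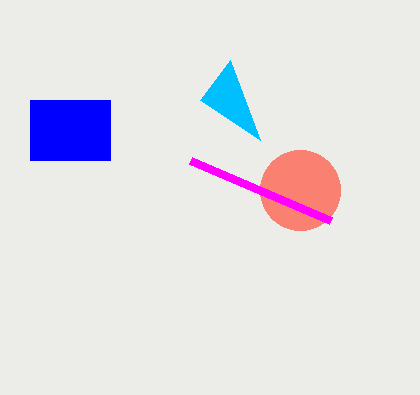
py0_1 = 100
px1_1 = 110
py1_1 = 160
px1_2 = 260
py1_2 = 140
center_x_3 = 300
center_y_3 = 190
radius_3 = 40
px0_4 = 190
py0_4 = 160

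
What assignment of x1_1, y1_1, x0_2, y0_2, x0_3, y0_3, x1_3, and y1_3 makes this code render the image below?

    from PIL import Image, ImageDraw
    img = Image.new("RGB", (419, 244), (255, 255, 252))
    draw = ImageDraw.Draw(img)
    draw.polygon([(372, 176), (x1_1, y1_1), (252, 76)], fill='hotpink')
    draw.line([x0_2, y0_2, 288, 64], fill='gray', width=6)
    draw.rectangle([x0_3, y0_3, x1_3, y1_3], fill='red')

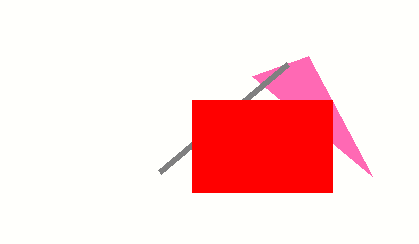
x1_1 = 308; y1_1 = 56; x0_2 = 160; y0_2 = 172; x0_3 = 192; y0_3 = 100; x1_3 = 332; y1_3 = 192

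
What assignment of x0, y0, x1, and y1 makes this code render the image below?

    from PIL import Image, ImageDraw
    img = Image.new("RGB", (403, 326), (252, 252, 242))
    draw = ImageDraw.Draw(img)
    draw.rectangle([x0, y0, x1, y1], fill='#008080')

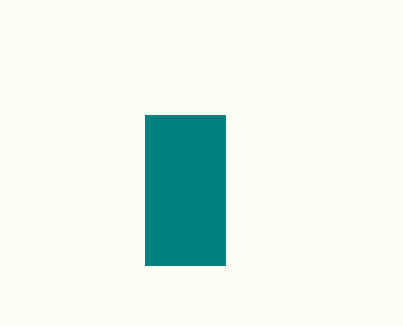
x0 = 145, y0 = 115, x1 = 225, y1 = 265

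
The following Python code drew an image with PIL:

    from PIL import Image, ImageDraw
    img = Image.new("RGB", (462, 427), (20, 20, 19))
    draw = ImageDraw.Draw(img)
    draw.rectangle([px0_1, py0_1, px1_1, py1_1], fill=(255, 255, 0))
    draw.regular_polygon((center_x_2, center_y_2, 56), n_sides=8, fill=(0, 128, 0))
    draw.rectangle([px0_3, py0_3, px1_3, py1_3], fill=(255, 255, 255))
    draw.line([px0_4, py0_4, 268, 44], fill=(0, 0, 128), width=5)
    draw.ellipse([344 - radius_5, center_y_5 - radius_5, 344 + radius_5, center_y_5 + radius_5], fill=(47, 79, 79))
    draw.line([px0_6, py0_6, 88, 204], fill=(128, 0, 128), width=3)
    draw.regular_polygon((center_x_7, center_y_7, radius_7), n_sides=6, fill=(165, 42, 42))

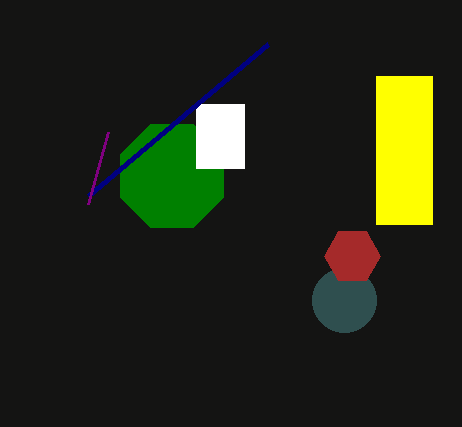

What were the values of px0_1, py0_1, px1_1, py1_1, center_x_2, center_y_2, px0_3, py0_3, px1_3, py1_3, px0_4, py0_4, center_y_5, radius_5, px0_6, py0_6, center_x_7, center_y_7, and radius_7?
px0_1 = 376; py0_1 = 76; px1_1 = 432; py1_1 = 224; center_x_2 = 172; center_y_2 = 176; px0_3 = 196; py0_3 = 104; px1_3 = 244; py1_3 = 168; px0_4 = 88; py0_4 = 196; center_y_5 = 300; radius_5 = 32; px0_6 = 108; py0_6 = 132; center_x_7 = 352; center_y_7 = 256; radius_7 = 28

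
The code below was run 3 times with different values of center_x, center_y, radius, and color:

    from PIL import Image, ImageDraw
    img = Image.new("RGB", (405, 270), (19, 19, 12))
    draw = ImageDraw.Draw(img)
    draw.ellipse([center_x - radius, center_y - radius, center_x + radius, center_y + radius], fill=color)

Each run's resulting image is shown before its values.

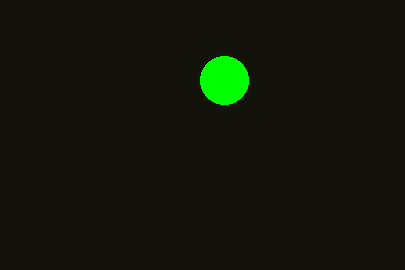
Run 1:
center_x = 224, center_y = 80, radius = 24, color = 'lime'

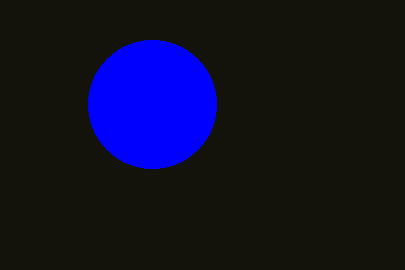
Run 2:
center_x = 152, center_y = 104, radius = 64, color = 'blue'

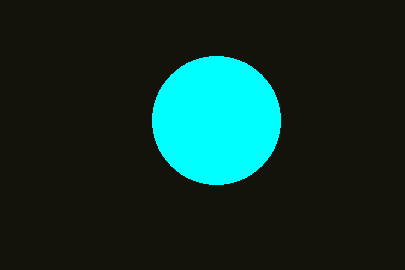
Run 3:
center_x = 216; center_y = 120; radius = 64; color = 'cyan'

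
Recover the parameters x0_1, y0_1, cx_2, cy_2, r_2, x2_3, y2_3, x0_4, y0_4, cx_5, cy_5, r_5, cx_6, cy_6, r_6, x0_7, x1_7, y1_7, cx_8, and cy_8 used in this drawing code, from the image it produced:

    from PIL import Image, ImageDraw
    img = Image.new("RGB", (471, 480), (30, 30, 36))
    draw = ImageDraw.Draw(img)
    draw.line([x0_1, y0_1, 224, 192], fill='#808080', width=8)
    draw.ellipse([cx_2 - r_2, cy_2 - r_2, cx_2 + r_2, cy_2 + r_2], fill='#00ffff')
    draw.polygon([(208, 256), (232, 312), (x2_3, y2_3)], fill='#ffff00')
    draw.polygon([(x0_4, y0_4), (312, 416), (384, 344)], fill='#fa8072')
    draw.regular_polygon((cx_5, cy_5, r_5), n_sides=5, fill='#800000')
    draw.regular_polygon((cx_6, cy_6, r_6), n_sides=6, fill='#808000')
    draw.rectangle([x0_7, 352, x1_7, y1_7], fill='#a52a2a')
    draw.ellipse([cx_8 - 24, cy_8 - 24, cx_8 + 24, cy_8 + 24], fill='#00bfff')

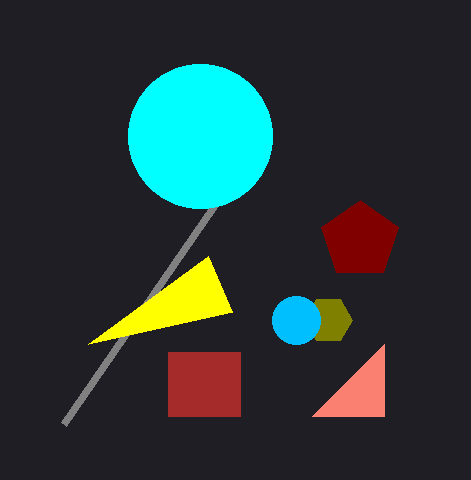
x0_1 = 64; y0_1 = 424; cx_2 = 200; cy_2 = 136; r_2 = 72; x2_3 = 88; y2_3 = 344; x0_4 = 384; y0_4 = 416; cx_5 = 360; cy_5 = 240; r_5 = 40; cx_6 = 328; cy_6 = 320; r_6 = 24; x0_7 = 168; x1_7 = 240; y1_7 = 416; cx_8 = 296; cy_8 = 320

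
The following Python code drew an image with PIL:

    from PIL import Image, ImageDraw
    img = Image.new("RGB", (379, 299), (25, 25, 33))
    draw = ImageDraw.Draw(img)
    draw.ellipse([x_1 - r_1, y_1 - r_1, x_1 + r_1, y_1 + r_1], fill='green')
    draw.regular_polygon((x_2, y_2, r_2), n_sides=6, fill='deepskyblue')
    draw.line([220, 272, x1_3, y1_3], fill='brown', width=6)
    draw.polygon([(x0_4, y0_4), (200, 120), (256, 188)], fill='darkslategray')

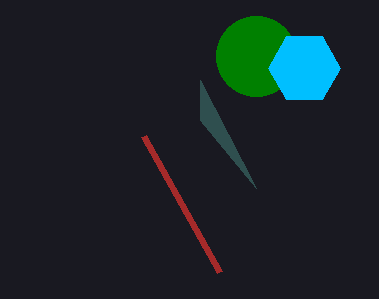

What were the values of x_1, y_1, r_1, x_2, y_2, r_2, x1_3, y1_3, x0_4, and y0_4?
x_1 = 256; y_1 = 56; r_1 = 40; x_2 = 304; y_2 = 68; r_2 = 36; x1_3 = 144; y1_3 = 136; x0_4 = 200; y0_4 = 80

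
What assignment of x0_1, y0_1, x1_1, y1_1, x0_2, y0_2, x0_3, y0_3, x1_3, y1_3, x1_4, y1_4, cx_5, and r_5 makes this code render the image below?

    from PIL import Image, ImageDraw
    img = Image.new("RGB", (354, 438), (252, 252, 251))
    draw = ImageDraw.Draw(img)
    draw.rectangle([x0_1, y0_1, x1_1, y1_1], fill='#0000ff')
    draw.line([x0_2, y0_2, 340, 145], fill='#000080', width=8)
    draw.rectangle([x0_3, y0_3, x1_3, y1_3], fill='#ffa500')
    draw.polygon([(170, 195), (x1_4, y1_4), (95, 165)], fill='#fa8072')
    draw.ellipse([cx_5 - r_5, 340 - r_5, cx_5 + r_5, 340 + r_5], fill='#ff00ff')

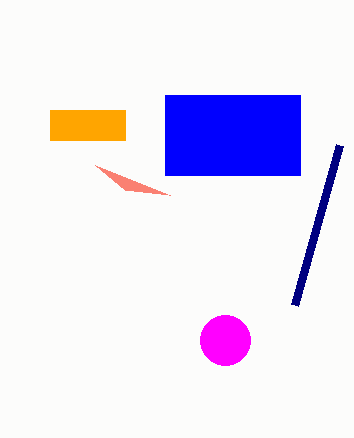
x0_1 = 165
y0_1 = 95
x1_1 = 300
y1_1 = 175
x0_2 = 295
y0_2 = 305
x0_3 = 50
y0_3 = 110
x1_3 = 125
y1_3 = 140
x1_4 = 125
y1_4 = 190
cx_5 = 225
r_5 = 25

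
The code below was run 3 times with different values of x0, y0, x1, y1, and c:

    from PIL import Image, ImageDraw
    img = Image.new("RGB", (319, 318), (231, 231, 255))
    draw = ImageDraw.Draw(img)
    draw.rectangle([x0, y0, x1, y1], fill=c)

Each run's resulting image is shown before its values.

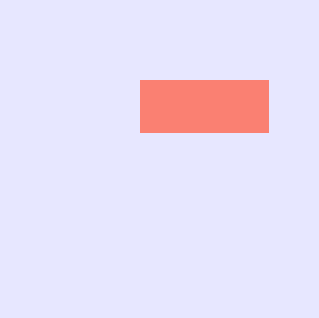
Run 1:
x0 = 140
y0 = 80
x1 = 268
y1 = 132
c = 'salmon'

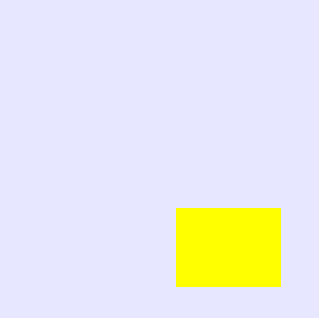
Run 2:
x0 = 176
y0 = 208
x1 = 280
y1 = 286
c = 'yellow'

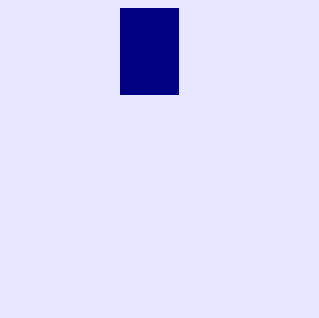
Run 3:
x0 = 120
y0 = 8
x1 = 178
y1 = 94
c = 'navy'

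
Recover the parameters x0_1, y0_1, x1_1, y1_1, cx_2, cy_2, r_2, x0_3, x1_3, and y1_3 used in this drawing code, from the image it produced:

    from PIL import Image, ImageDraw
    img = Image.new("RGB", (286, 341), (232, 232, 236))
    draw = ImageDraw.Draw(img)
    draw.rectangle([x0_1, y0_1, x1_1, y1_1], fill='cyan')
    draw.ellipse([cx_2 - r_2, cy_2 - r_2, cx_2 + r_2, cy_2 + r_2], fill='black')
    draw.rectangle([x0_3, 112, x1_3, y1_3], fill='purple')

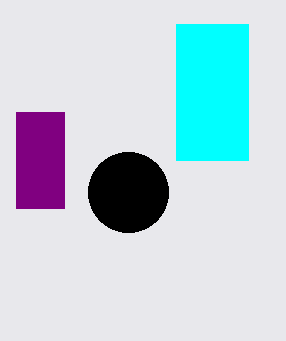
x0_1 = 176
y0_1 = 24
x1_1 = 248
y1_1 = 160
cx_2 = 128
cy_2 = 192
r_2 = 40
x0_3 = 16
x1_3 = 64
y1_3 = 208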